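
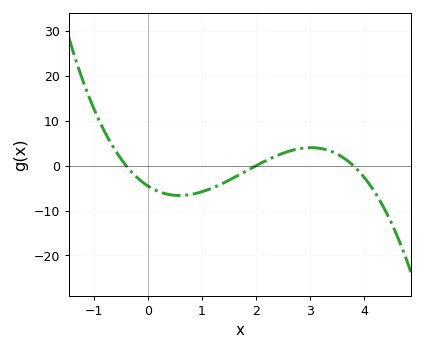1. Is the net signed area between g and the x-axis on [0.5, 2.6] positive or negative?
negative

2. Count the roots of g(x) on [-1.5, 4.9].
3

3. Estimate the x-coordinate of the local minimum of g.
0.583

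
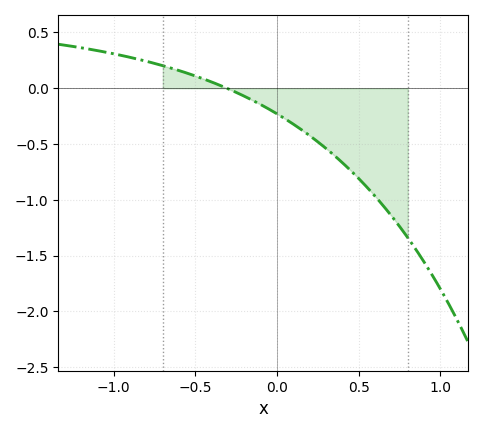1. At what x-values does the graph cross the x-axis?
-0.308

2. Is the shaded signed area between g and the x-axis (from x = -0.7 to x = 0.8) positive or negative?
negative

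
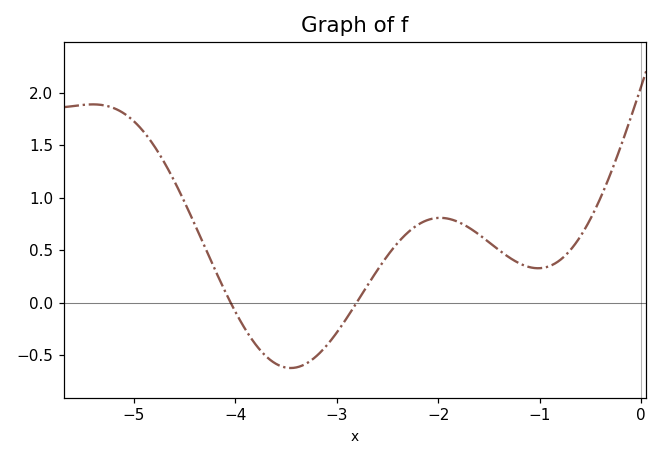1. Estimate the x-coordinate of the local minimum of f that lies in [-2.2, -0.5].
-1.02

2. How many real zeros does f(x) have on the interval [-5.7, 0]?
2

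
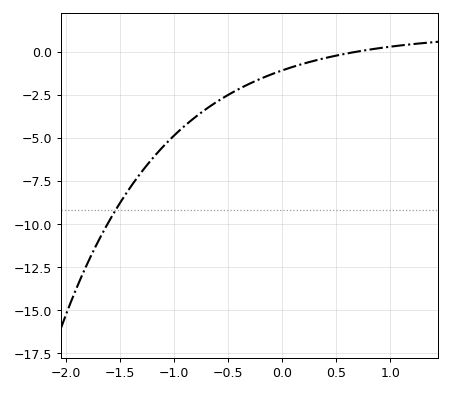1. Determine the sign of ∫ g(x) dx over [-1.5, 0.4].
negative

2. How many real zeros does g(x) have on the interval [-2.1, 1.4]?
1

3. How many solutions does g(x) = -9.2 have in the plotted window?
1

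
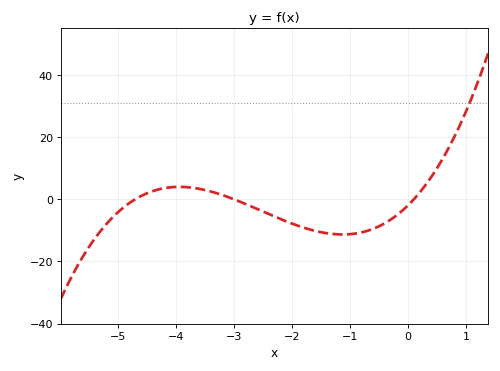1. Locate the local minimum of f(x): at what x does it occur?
-1.13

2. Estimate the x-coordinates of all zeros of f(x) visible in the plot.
-4.7, -3, 0.1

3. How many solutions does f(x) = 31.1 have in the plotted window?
1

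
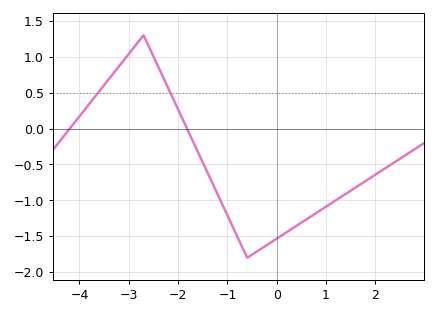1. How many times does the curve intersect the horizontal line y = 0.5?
2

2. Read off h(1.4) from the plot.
-0.909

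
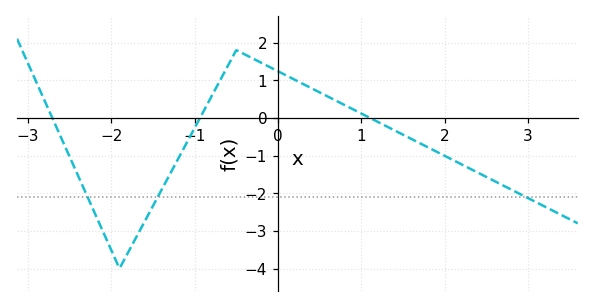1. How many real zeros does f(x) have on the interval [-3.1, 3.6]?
3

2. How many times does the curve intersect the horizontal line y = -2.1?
3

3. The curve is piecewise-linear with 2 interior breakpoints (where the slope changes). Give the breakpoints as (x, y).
(-1.9, -4); (-0.5, 1.8)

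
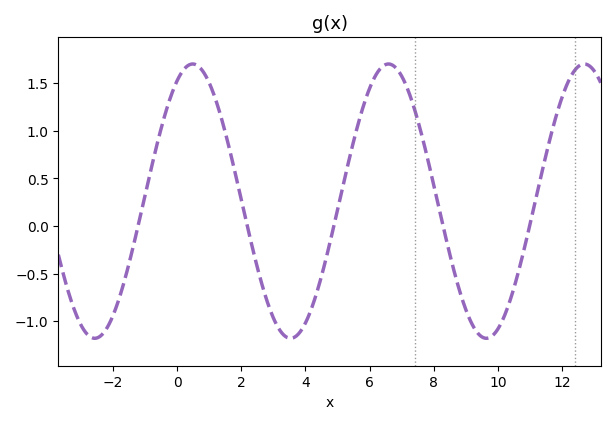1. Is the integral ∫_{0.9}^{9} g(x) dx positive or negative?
positive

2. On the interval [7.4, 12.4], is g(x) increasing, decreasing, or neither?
neither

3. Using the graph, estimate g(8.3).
-0.018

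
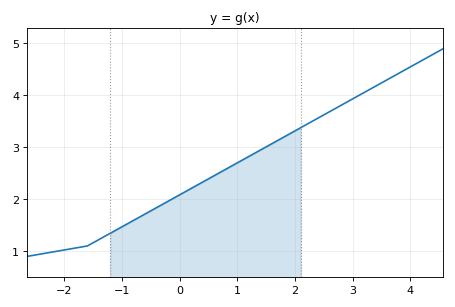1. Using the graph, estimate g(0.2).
2.21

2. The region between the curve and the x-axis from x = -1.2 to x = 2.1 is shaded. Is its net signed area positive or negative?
positive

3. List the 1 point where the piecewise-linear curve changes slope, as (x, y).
(-1.6, 1.1)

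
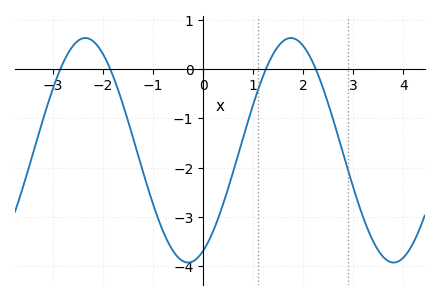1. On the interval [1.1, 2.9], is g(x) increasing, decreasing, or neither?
neither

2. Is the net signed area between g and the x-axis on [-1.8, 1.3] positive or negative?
negative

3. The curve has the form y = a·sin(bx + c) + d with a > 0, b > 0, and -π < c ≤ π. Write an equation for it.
y = 2.28sin(1.53x - 1.11) - 1.65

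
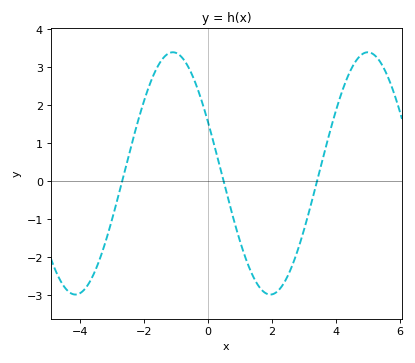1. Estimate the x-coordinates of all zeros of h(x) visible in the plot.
-2.6, 0.4, 3.4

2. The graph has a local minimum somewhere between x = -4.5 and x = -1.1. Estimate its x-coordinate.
-4.2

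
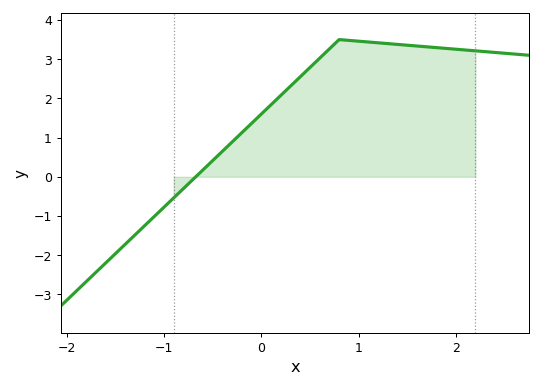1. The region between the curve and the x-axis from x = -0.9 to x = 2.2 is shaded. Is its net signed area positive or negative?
positive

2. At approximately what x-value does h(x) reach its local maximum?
0.8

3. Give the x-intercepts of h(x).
-0.673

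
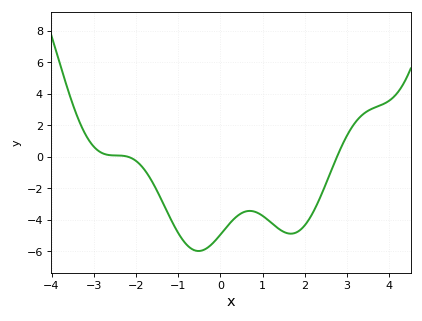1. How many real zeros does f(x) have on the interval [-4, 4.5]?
2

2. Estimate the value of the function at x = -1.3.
-3.2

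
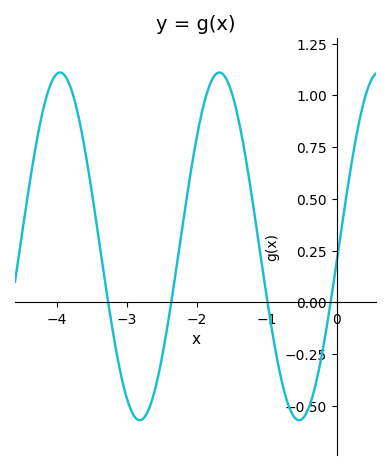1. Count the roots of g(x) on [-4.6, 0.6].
4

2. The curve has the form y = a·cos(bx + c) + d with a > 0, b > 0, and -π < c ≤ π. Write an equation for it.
y = 0.84cos(2.76x - 1.66) + 0.27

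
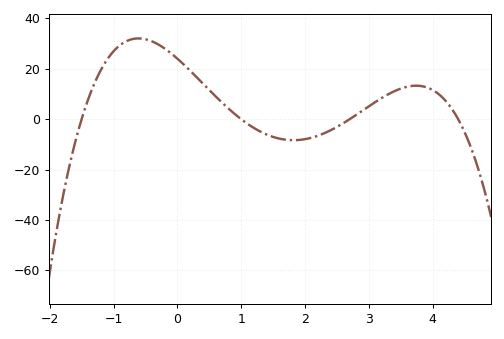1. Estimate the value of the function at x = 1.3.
-4.92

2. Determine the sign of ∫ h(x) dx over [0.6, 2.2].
negative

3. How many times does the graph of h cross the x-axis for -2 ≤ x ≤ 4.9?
4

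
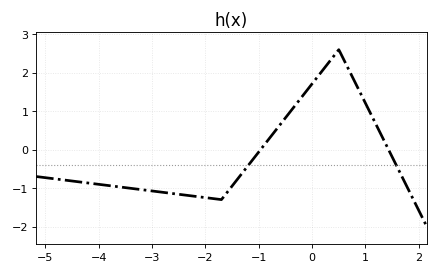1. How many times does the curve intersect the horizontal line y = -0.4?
2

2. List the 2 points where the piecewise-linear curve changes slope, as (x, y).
(-1.7, -1.3); (0.5, 2.6)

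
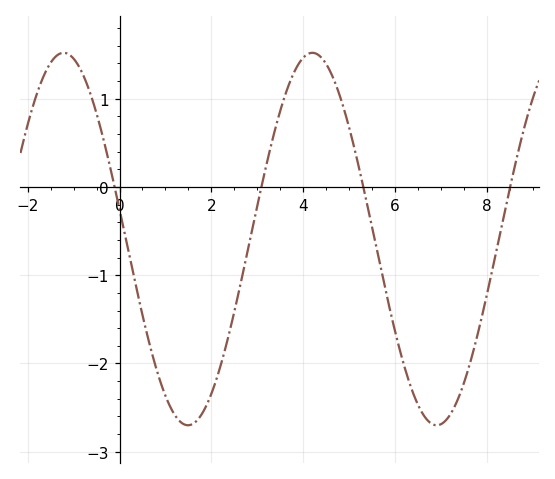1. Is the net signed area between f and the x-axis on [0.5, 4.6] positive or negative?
negative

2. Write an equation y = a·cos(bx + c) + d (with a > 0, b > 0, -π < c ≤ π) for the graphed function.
y = 2.11cos(1.2x + 1.4) - 0.59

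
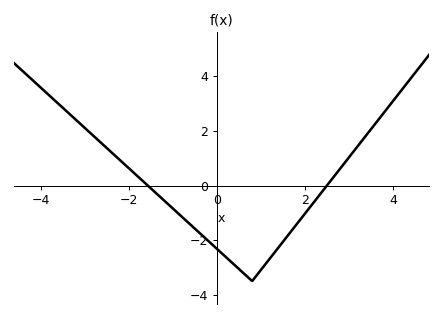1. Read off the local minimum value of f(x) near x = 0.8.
-3.4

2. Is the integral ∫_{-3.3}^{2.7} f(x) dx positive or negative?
negative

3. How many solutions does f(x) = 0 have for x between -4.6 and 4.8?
2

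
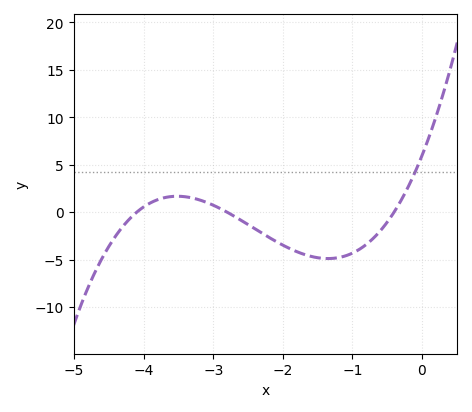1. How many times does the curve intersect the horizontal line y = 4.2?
1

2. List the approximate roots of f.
-4.1, -2.8, -0.4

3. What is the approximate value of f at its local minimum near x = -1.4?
-4.89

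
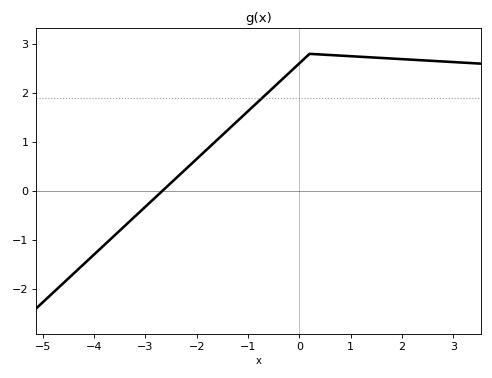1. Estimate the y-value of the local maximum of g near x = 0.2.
2.8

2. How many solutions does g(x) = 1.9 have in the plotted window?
1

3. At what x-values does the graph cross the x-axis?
-2.67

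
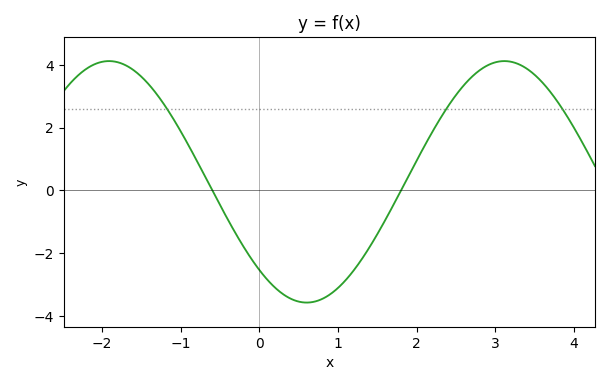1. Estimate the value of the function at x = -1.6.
3.8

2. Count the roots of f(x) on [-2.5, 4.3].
2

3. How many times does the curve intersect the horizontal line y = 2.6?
3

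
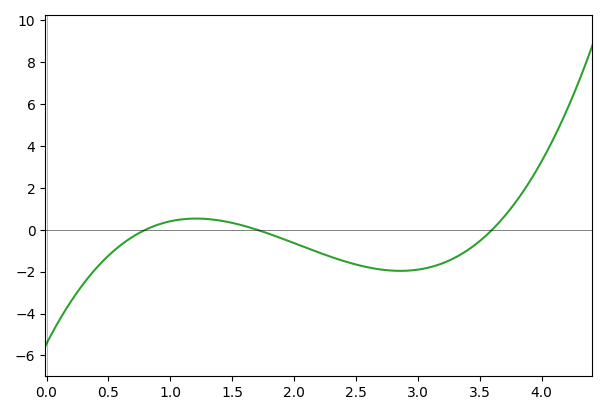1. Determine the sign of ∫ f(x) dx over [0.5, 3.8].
negative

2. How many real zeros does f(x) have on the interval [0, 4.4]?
3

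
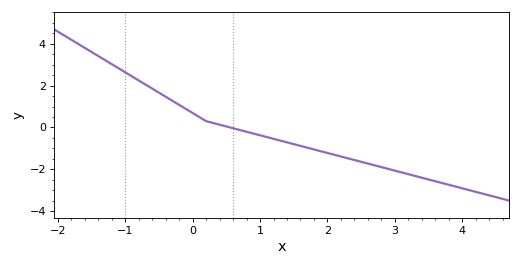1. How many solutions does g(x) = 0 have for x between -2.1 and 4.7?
1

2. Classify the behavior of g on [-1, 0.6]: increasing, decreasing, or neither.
decreasing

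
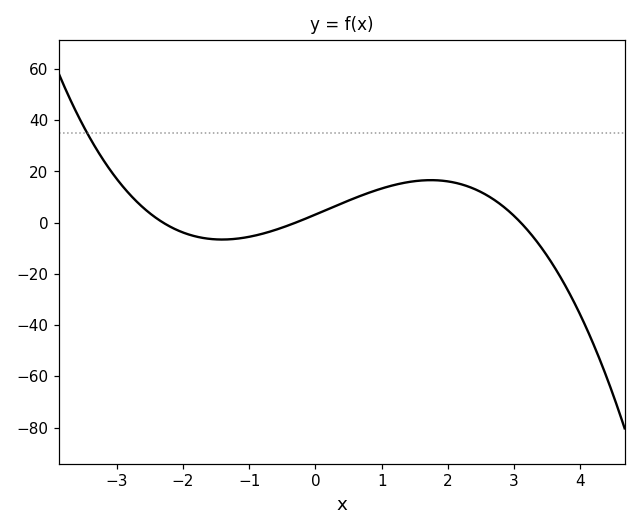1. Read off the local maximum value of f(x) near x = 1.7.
16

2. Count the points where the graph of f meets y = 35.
1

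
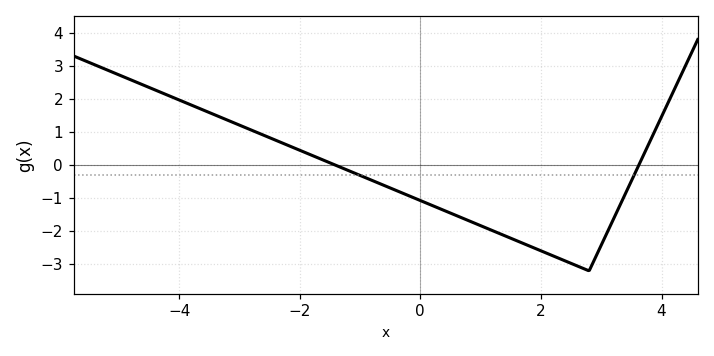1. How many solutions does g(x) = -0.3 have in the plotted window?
2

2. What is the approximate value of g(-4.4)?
2.28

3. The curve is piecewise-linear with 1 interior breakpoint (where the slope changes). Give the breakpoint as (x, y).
(2.8, -3.2)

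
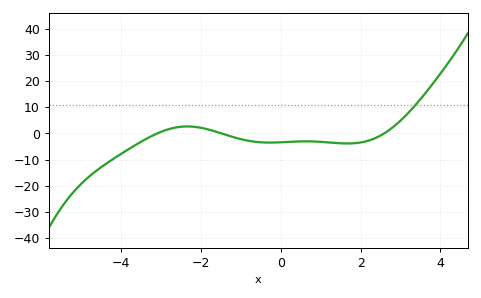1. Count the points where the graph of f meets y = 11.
1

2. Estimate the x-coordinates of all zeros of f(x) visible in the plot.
-3.1, -1.48, 2.59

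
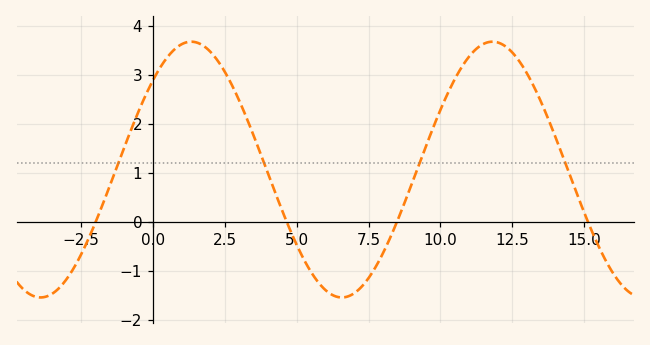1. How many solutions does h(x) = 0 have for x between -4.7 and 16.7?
4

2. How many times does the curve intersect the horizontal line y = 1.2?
4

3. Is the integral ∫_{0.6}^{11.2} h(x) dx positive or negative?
positive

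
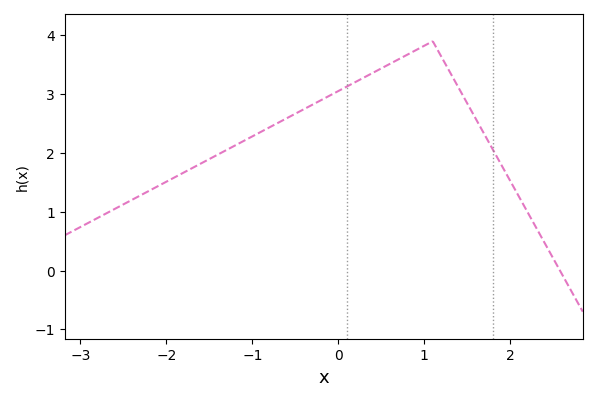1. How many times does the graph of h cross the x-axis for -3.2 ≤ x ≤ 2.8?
1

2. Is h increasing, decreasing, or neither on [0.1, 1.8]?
neither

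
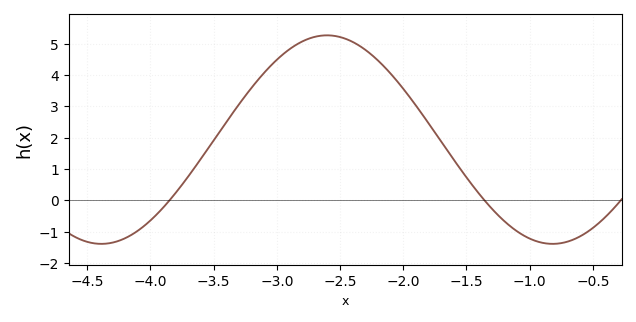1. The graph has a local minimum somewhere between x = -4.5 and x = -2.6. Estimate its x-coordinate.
-4.4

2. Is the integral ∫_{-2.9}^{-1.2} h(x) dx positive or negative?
positive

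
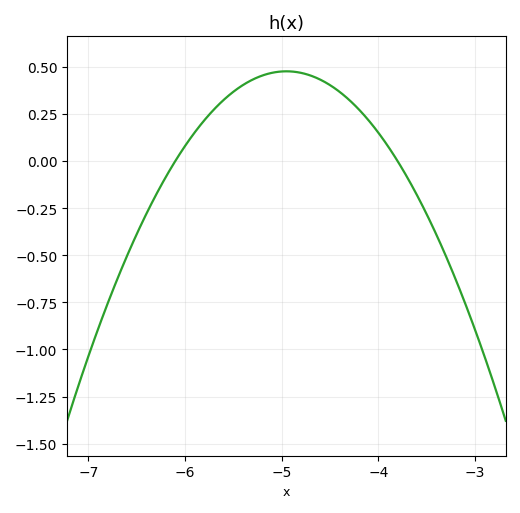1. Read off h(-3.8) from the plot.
0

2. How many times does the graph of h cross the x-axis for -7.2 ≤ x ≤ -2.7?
2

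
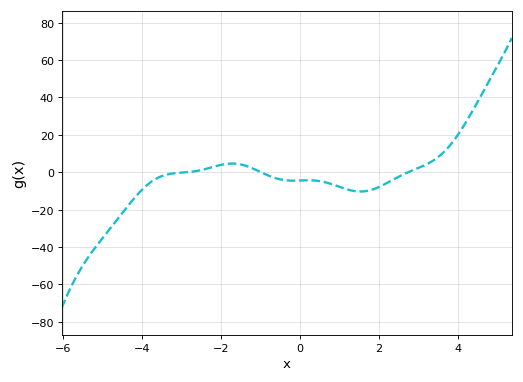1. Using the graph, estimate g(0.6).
-6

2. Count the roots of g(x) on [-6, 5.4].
3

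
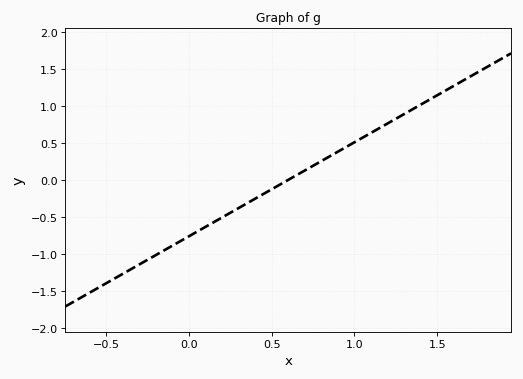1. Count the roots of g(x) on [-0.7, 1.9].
1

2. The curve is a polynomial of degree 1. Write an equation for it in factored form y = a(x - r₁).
y = 1.27(x - 0.6)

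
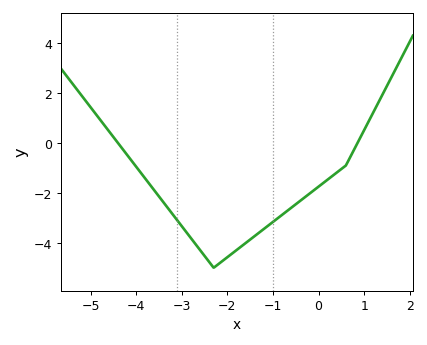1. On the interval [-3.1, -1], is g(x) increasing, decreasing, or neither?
neither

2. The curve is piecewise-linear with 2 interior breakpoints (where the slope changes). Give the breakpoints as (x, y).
(-2.3, -5); (0.6, -0.9)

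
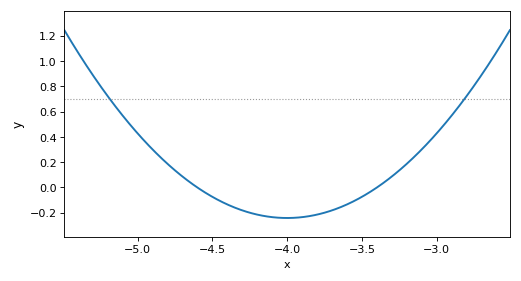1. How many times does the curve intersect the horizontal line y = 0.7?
2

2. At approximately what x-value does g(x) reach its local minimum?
-4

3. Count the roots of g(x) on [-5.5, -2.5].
2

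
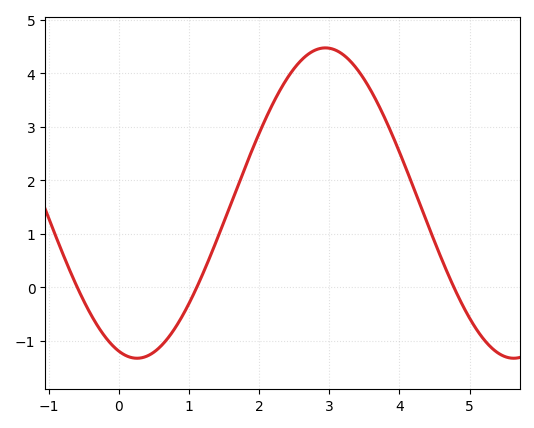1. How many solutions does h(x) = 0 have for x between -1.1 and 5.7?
3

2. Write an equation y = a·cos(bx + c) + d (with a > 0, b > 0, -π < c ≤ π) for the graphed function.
y = 2.9cos(1.2x + 2.8) + 1.57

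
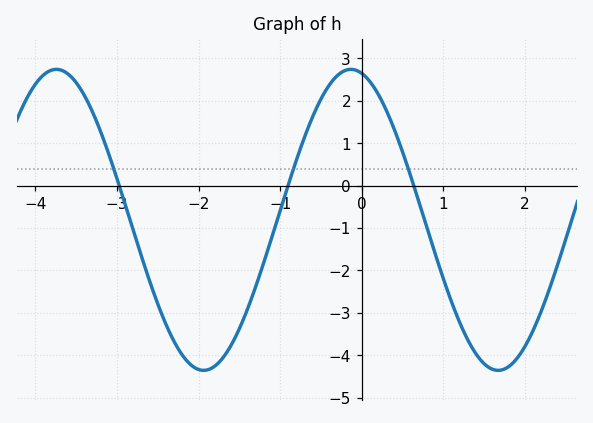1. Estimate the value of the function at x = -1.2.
-1.81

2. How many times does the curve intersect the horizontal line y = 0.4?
3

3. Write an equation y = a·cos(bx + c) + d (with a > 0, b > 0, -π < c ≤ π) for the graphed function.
y = 3.55cos(1.74x + 0.232) - 0.81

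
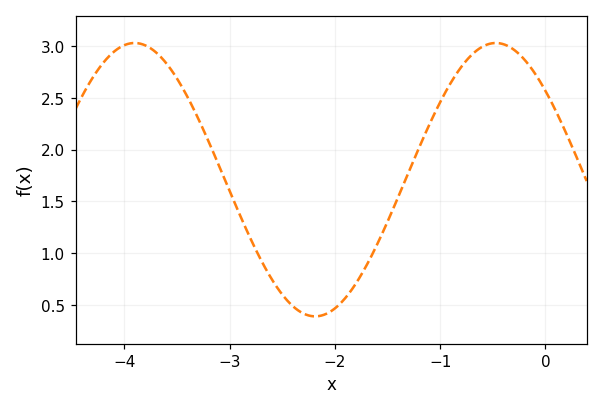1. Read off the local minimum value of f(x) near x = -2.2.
0.4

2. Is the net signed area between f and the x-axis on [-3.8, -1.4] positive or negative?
positive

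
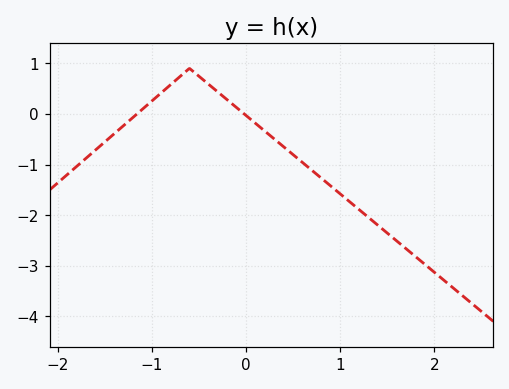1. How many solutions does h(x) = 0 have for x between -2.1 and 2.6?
2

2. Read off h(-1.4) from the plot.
-0.394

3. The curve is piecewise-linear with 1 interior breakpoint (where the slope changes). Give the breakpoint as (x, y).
(-0.6, 0.9)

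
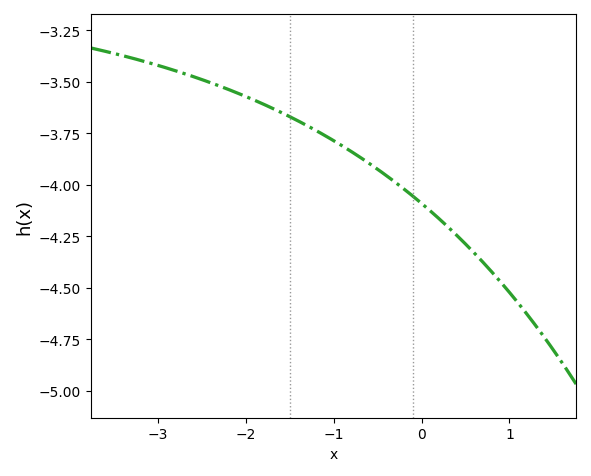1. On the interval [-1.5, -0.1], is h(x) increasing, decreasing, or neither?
decreasing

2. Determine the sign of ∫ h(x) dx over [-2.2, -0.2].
negative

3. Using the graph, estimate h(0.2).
-4.16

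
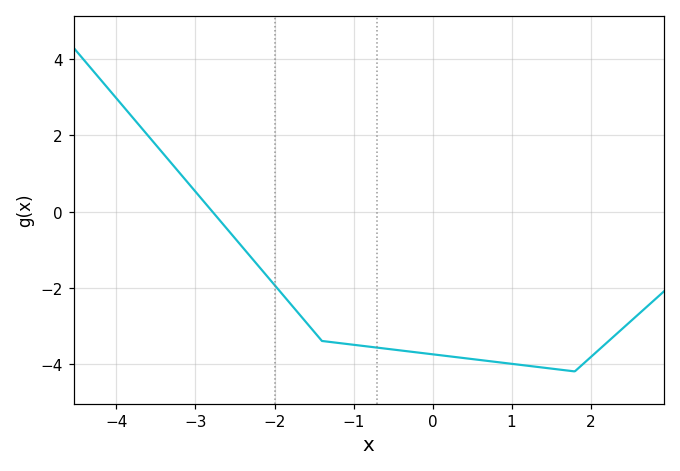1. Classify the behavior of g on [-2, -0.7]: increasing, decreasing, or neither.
decreasing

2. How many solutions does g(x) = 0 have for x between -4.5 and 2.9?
1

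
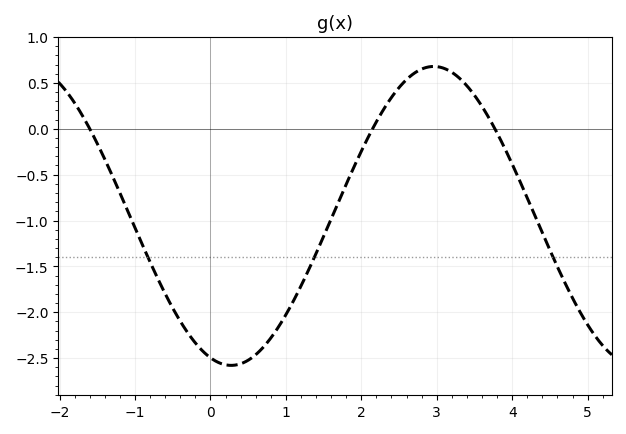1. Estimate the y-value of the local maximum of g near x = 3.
0.68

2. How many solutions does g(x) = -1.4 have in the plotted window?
3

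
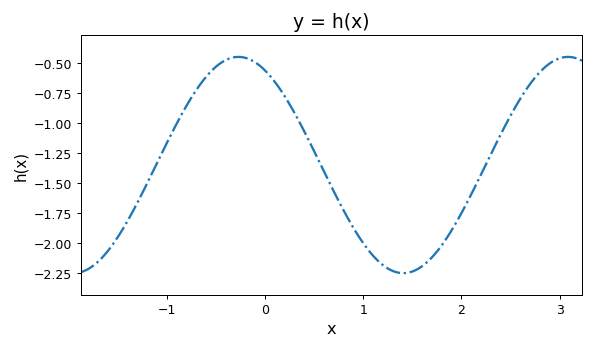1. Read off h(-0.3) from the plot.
-0.45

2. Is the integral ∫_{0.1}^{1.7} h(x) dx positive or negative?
negative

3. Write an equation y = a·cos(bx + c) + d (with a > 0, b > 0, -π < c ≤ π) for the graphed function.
y = 0.9cos(1.9x + 0.51) - 1.35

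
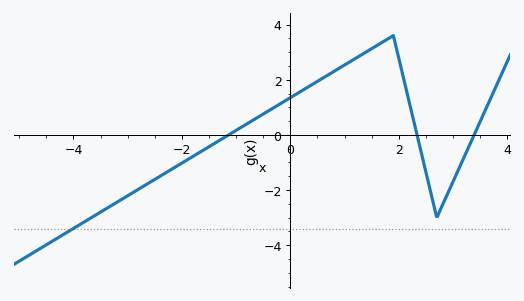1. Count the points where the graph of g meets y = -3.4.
1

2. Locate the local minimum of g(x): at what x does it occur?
2.7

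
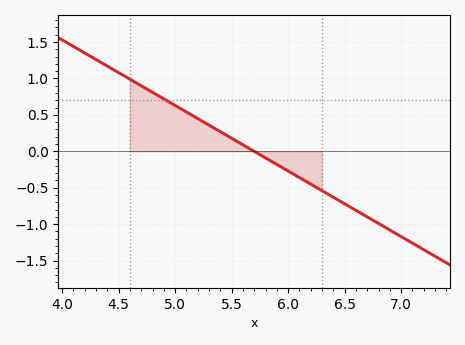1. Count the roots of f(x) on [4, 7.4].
1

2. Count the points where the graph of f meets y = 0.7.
1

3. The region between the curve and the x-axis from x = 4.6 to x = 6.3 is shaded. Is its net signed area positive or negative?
positive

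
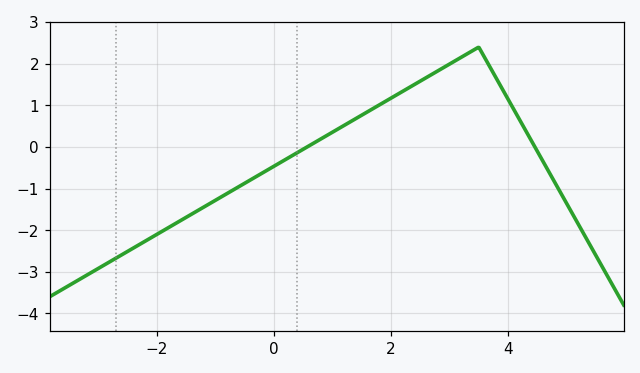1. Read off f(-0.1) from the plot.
-0.5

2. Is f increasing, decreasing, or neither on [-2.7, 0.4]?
increasing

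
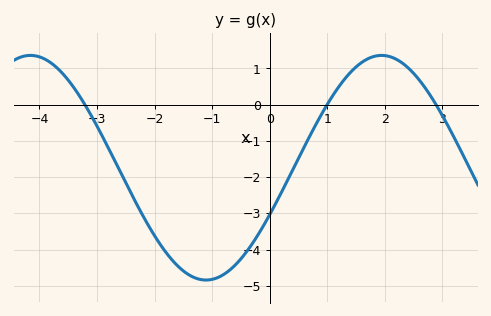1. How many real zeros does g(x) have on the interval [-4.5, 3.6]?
3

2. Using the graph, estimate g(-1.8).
-4.1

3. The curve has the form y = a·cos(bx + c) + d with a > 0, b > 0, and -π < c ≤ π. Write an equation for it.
y = 3.1cos(1x - 2) - 1.74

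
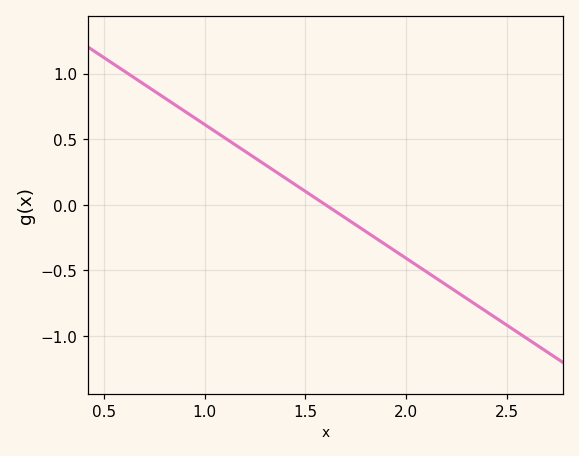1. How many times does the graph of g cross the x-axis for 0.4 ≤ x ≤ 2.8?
1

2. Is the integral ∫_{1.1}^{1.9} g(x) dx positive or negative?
positive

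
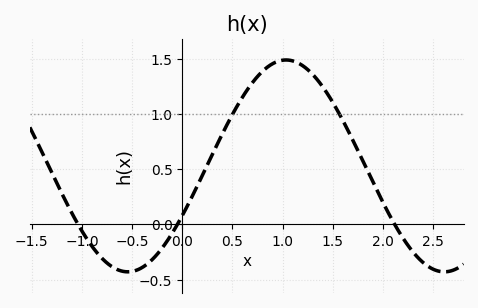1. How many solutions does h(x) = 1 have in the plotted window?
2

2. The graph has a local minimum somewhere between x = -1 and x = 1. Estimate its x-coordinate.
-0.5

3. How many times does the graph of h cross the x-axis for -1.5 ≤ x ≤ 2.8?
3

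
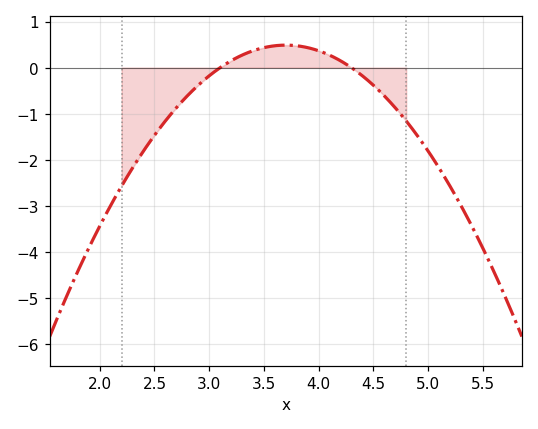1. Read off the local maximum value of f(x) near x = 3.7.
0.49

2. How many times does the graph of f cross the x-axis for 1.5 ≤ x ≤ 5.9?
2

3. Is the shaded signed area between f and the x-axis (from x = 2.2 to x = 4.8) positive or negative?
negative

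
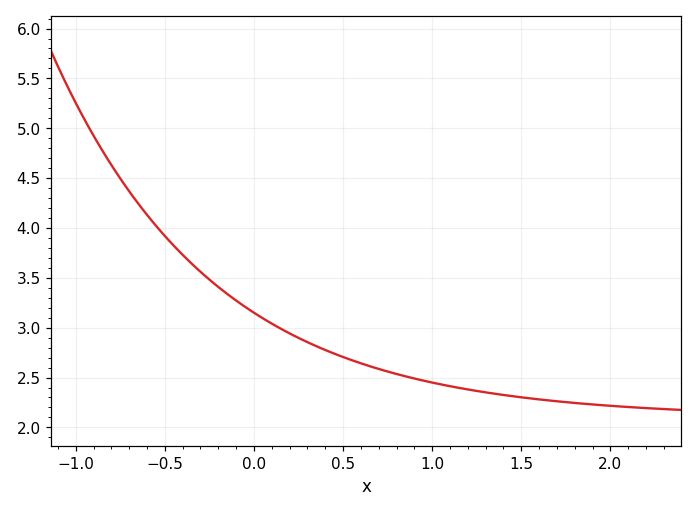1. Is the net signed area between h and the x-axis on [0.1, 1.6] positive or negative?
positive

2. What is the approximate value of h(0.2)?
2.94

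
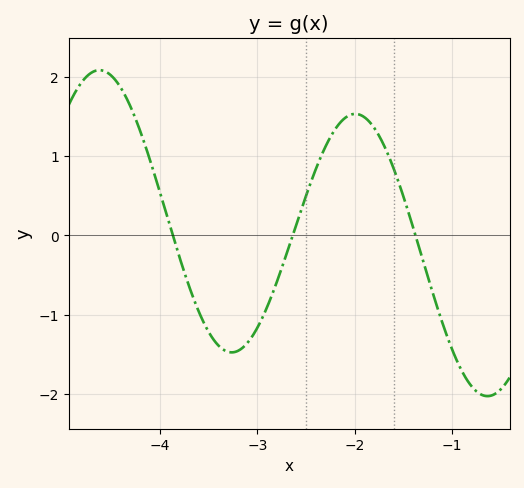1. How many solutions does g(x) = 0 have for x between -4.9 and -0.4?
3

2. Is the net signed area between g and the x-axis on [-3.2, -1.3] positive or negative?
positive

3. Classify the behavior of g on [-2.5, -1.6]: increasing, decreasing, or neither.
neither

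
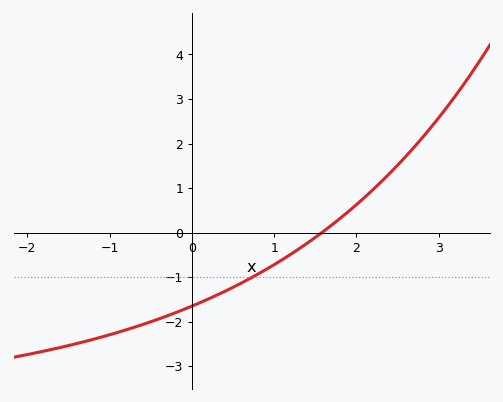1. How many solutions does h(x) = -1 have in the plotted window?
1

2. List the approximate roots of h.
1.6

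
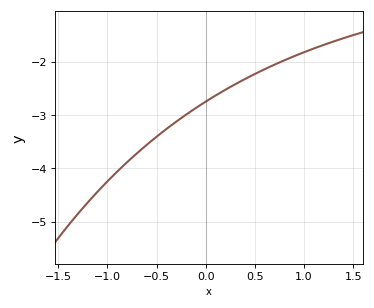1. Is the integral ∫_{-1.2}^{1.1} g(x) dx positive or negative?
negative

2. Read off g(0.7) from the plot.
-2.1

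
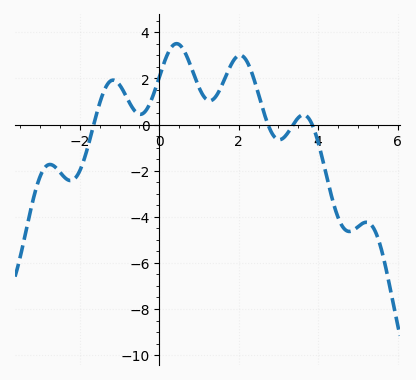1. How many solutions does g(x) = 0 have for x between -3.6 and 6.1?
4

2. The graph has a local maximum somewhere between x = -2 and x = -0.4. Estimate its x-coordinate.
-1.16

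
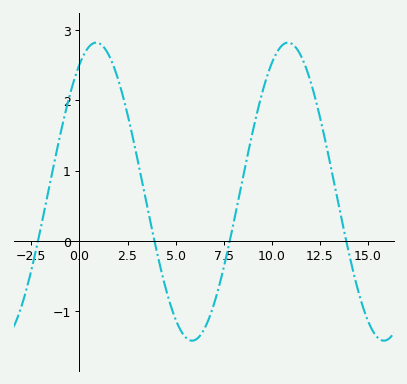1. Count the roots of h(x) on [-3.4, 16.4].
4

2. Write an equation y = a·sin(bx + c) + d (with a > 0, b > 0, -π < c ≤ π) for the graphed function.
y = 2.12sin(0.63x + 1.02) + 0.7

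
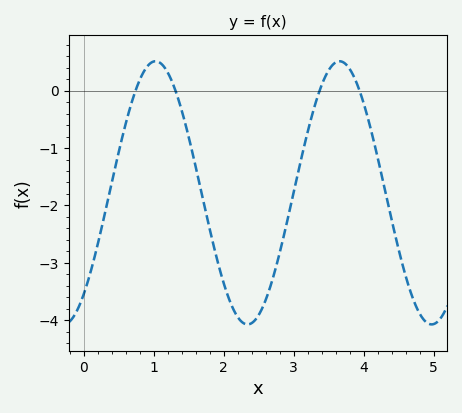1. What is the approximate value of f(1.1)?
0.5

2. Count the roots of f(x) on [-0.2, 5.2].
4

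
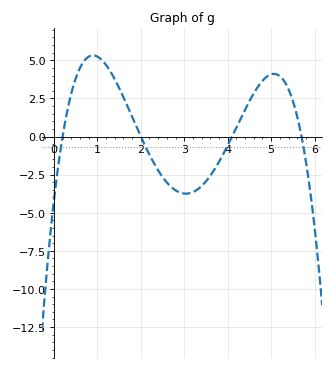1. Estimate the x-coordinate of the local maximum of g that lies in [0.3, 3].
0.899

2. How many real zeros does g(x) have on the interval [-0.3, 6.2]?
4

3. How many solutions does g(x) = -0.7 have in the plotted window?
4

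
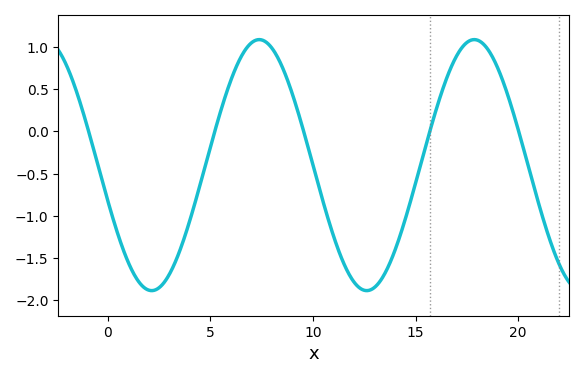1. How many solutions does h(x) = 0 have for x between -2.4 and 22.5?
5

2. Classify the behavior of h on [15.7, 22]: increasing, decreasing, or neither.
neither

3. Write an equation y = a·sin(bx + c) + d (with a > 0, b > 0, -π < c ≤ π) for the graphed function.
y = 1.49sin(0.6x - 2.9) - 0.4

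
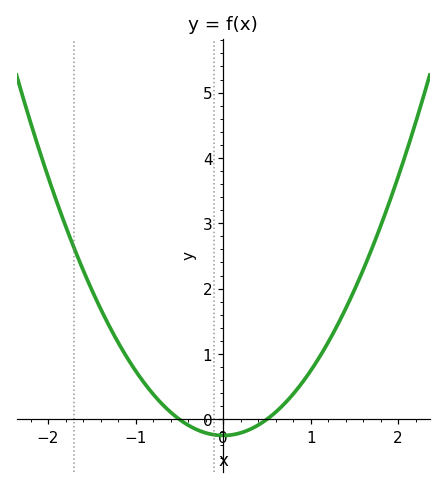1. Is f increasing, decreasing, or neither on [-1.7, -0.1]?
decreasing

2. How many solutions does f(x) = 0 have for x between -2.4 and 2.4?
2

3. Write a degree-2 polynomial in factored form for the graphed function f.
y = 0.99(x + 0.5)(x - 0.5)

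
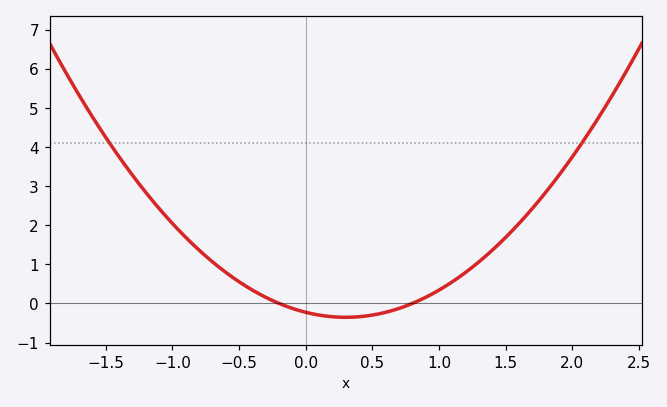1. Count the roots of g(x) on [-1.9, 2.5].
2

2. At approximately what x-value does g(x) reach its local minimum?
0.3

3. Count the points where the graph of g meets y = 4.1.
2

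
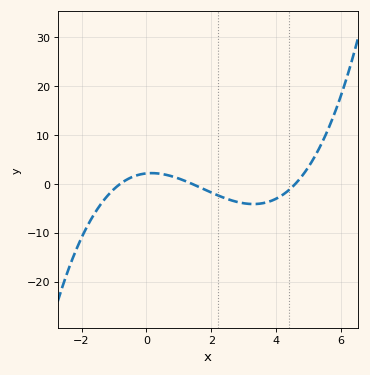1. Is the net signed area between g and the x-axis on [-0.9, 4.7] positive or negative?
negative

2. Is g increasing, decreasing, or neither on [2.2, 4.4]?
neither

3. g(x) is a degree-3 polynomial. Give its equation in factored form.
y = 0.41(x + 0.8)(x - 1.4)(x - 4.6)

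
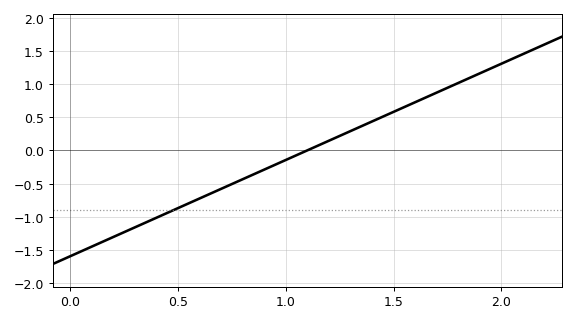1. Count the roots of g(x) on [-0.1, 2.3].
1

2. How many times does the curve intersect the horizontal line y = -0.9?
1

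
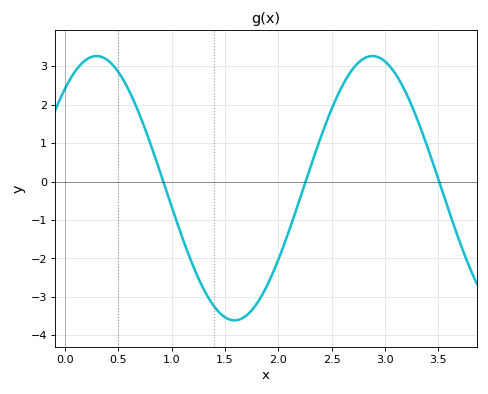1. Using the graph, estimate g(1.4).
-3.25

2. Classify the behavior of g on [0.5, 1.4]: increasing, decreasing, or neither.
decreasing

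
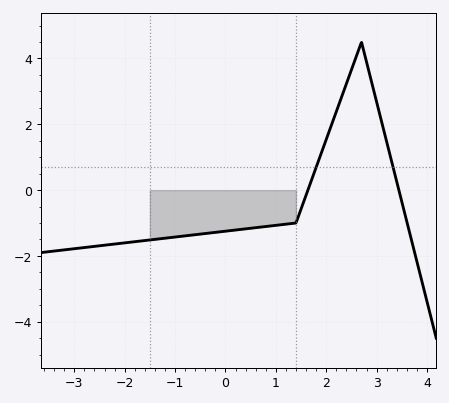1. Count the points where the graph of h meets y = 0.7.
2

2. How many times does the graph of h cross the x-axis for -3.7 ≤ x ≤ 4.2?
2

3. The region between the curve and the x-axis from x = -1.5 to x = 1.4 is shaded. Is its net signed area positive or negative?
negative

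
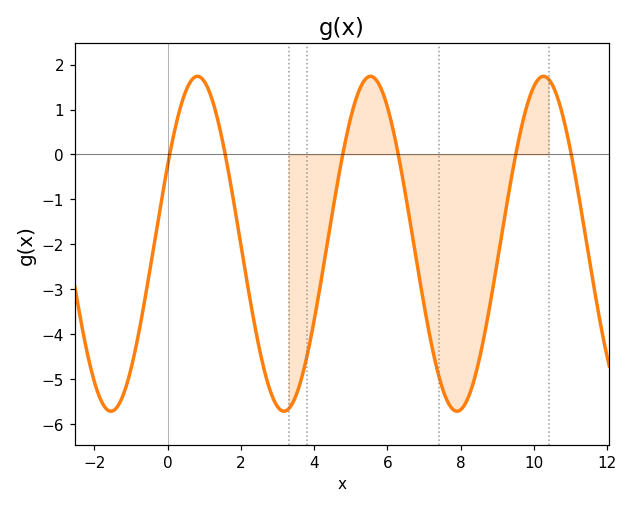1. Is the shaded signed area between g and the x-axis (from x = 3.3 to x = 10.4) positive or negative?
negative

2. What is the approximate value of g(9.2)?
-1.4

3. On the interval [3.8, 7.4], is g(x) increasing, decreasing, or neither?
neither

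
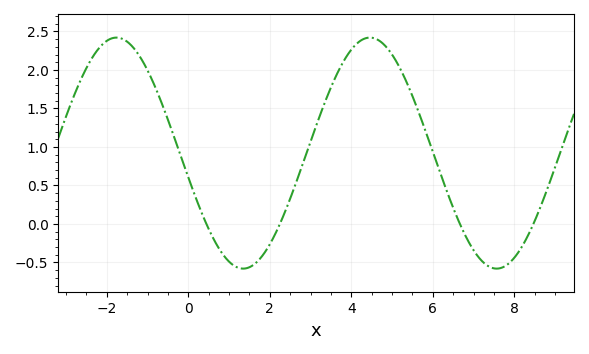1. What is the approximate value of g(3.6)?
1.9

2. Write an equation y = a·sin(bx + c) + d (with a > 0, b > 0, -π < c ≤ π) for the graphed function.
y = 1.5sin(1x - 2.9) + 0.92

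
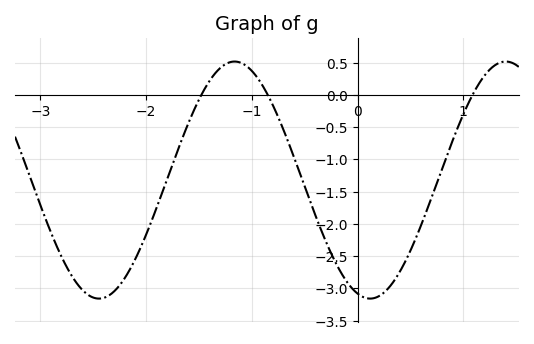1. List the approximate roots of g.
-1.5, -0.8, 1.1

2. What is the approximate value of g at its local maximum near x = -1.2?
0.5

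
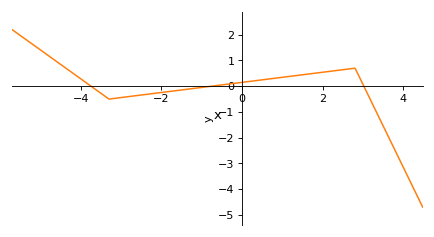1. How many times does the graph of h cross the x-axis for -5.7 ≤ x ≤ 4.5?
3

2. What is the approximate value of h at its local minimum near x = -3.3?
-0.499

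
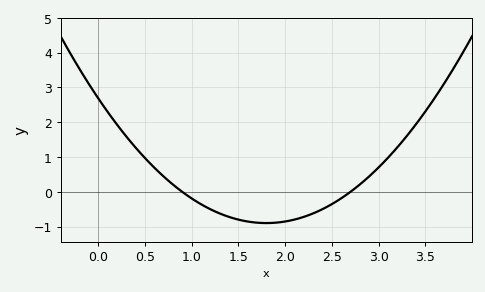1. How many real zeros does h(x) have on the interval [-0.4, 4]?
2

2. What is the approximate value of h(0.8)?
0.2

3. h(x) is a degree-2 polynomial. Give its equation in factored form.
y = 1.11(x - 0.9)(x - 2.7)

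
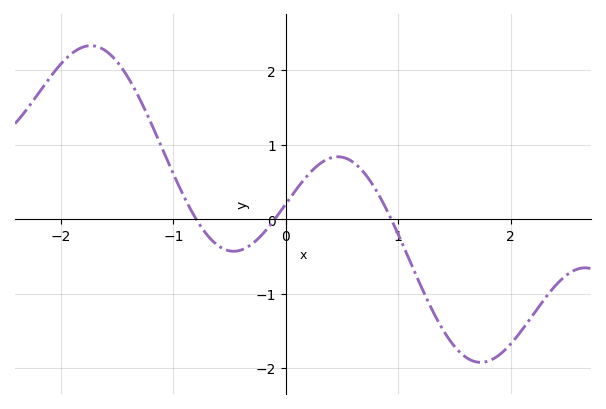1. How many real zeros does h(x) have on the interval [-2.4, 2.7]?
3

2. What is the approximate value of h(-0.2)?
-0.2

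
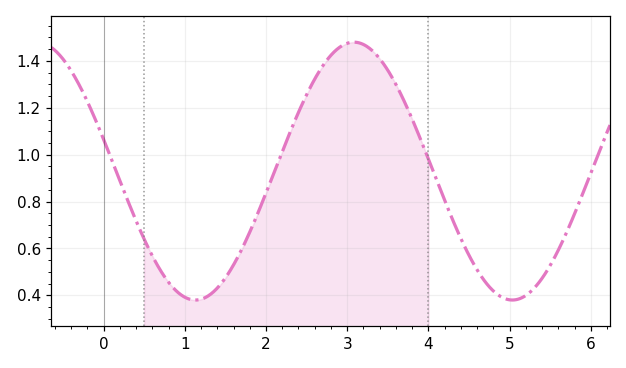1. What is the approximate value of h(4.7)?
0.457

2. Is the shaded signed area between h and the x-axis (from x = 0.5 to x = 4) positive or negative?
positive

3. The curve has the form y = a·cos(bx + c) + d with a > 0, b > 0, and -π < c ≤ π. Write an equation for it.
y = 0.55cos(1.61x + 1.32) + 0.93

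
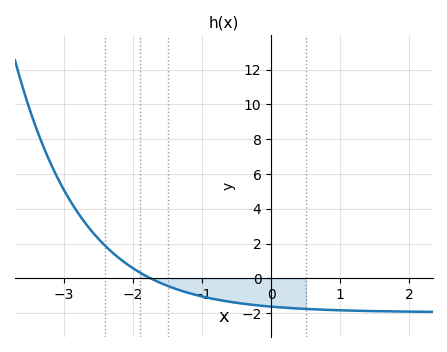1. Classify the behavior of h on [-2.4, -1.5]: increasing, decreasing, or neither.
decreasing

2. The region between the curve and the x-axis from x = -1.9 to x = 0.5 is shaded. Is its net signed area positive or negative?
negative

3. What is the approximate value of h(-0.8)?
-1.2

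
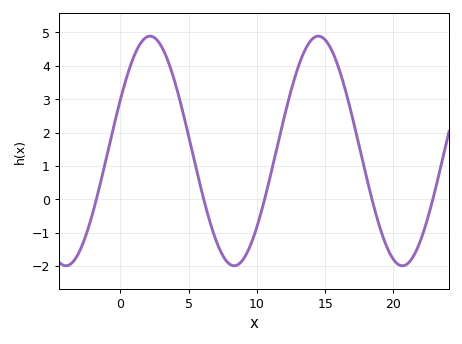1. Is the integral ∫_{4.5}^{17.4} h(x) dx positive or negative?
positive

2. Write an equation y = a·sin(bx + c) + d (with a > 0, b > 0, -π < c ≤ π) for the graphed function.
y = 3.44sin(0.51x + 0.46) + 1.45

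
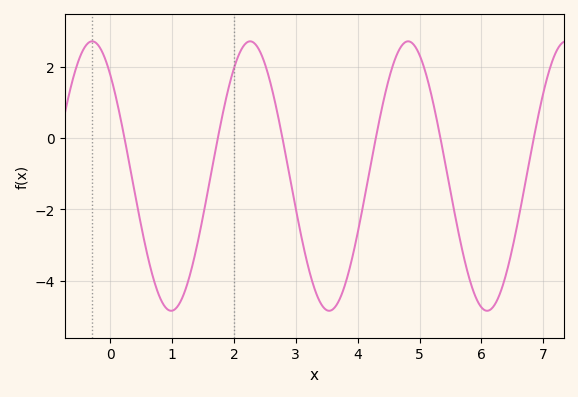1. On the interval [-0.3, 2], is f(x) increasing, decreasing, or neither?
neither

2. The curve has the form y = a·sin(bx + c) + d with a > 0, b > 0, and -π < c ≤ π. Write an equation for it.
y = 3.79sin(2.46x + 2.29) - 1.06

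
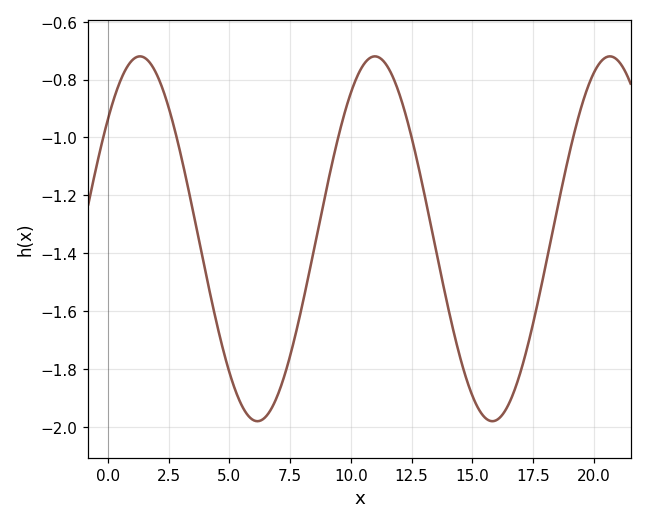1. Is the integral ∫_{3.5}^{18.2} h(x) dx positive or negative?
negative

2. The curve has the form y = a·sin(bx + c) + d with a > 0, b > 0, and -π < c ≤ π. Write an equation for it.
y = 0.63sin(0.65x + 0.712) - 1.35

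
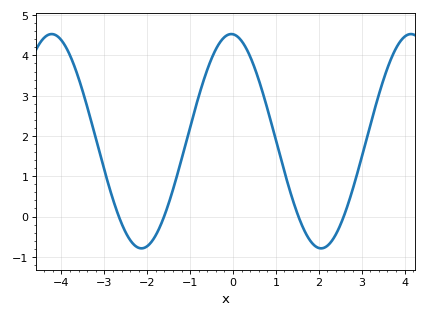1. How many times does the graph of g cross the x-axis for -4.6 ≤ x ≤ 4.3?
4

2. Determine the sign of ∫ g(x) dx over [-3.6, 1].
positive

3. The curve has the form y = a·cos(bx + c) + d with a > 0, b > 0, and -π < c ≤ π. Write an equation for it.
y = 2.66cos(1.5x + 0.06) + 1.87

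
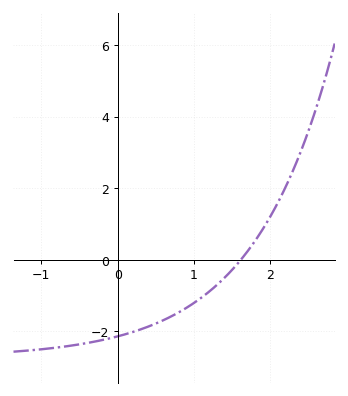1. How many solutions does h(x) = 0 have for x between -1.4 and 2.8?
1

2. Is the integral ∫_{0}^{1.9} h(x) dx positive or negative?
negative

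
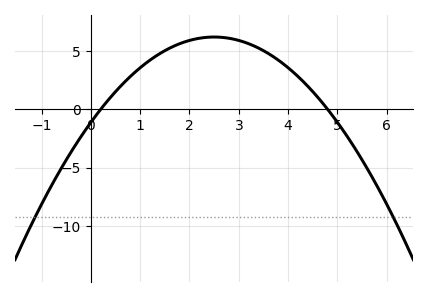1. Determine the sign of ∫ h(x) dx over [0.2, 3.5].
positive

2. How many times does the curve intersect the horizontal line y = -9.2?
2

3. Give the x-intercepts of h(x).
0.2, 4.8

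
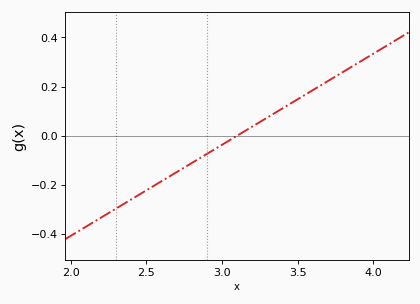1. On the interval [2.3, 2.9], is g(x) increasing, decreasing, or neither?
increasing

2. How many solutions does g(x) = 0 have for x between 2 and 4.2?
1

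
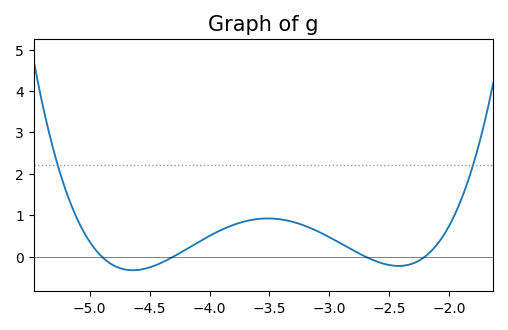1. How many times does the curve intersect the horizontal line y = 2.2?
2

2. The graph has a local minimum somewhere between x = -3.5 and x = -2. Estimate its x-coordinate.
-2.4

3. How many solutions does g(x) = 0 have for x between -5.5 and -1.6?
4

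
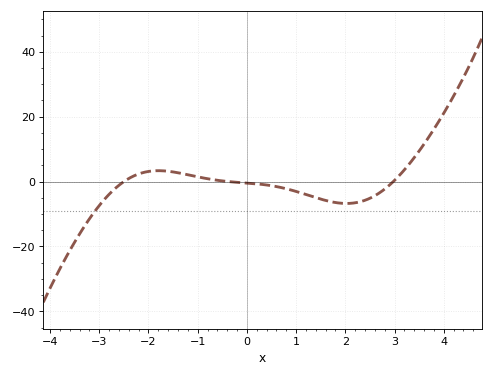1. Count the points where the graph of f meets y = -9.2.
1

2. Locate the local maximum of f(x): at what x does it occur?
-1.8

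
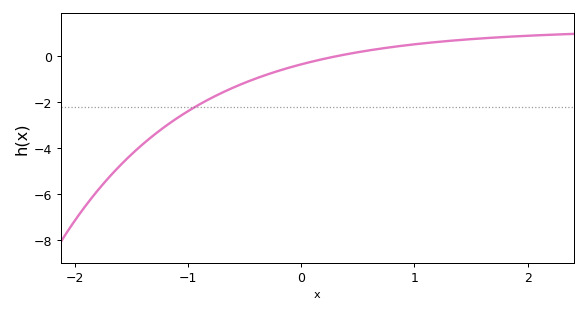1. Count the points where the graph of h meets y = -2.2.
1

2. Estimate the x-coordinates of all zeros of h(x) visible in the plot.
0.308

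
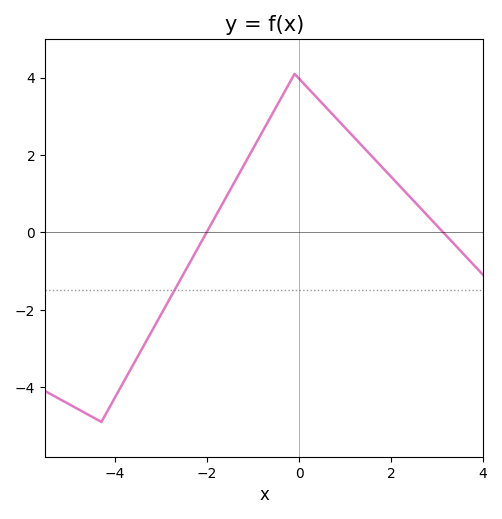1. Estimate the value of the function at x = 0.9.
2.8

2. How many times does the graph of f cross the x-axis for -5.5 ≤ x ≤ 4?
2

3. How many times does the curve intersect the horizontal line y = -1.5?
1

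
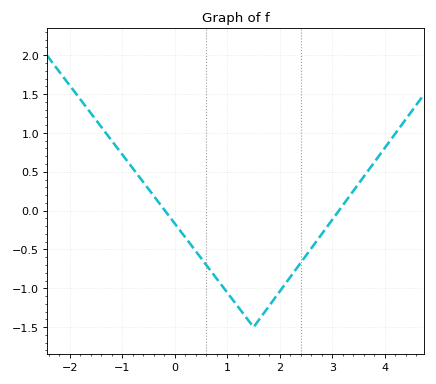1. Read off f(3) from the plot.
-0.1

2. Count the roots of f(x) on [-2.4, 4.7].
2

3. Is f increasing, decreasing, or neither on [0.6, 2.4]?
neither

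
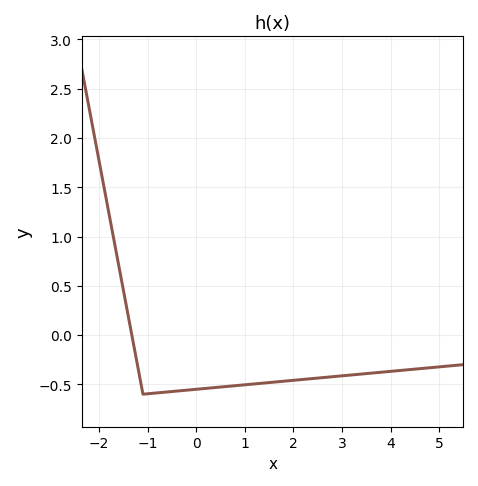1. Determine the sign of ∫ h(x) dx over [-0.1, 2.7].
negative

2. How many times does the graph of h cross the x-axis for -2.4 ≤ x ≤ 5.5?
1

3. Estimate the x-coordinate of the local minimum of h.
-1.1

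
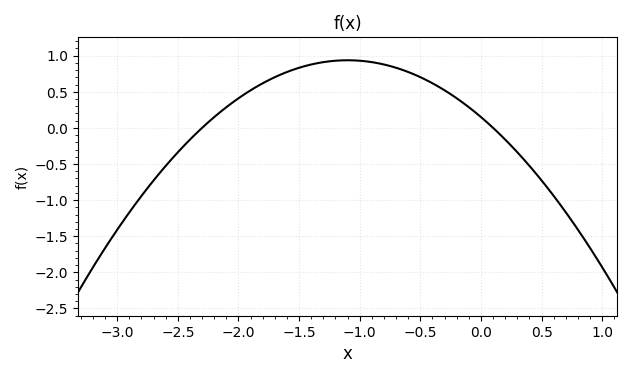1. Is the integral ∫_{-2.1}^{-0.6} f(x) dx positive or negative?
positive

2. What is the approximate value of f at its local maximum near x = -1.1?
0.95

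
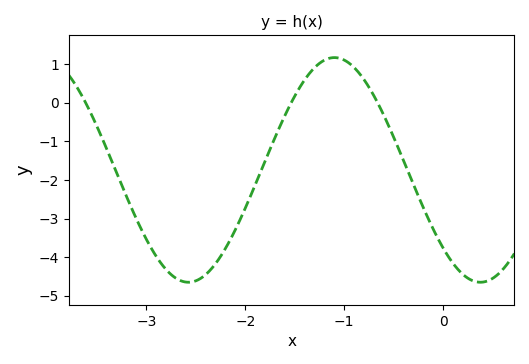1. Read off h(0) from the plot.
-3.8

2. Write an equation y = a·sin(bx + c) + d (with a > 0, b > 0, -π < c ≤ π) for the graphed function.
y = 2.91sin(2.1x - 2.4) - 1.74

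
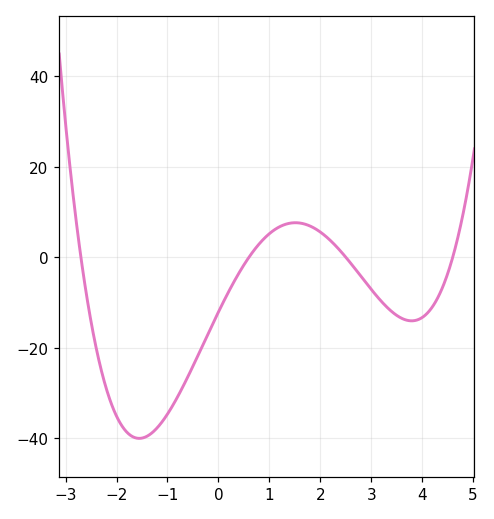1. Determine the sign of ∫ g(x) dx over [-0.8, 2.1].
negative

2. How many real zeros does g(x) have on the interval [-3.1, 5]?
4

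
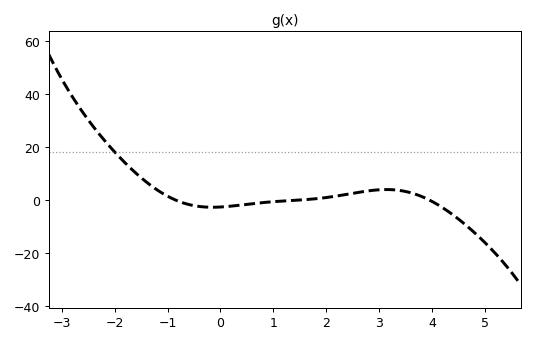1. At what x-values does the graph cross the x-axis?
-0.837, 1.41, 3.96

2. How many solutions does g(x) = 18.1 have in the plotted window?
1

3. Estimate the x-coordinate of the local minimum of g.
-0.152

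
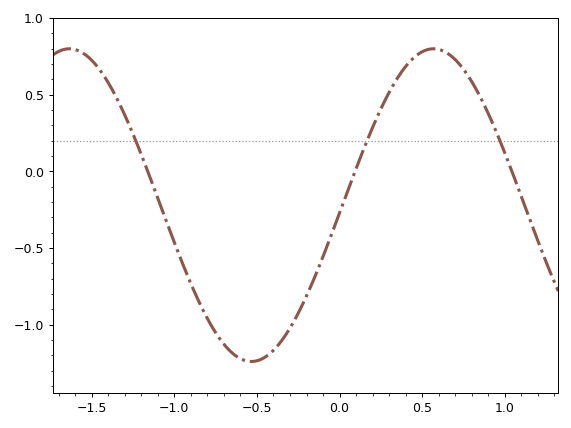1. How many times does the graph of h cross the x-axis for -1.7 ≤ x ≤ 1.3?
3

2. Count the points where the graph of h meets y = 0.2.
3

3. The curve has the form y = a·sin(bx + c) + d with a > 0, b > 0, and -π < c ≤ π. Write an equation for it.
y = 1.02sin(2.85x - 0.05) - 0.22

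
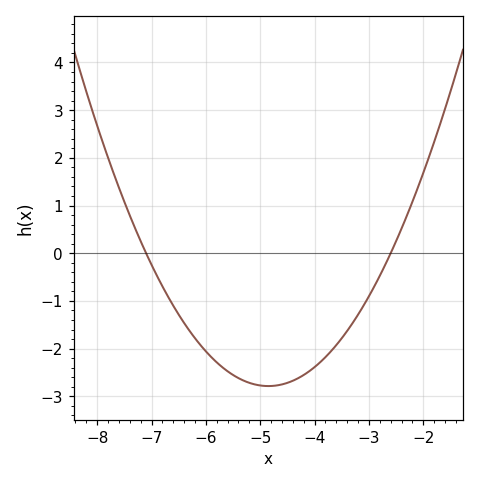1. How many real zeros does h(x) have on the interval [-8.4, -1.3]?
2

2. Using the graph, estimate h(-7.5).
1.1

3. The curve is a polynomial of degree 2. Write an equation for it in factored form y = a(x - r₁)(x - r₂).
y = 0.55(x + 7.1)(x + 2.6)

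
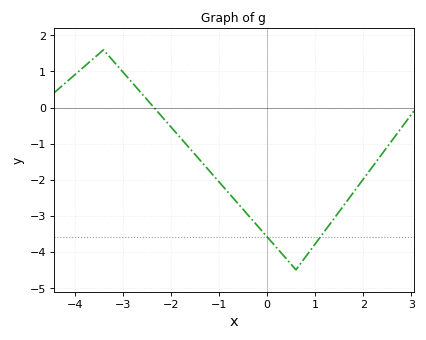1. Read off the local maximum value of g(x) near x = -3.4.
1.6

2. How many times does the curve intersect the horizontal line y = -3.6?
2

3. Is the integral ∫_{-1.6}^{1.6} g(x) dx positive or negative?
negative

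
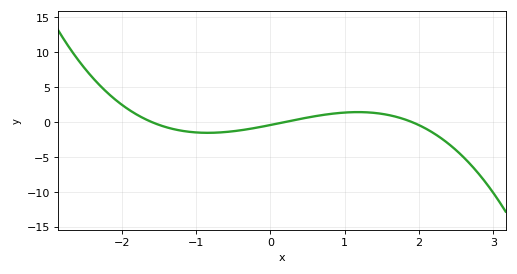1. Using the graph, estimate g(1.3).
1.38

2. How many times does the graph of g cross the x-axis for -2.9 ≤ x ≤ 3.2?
3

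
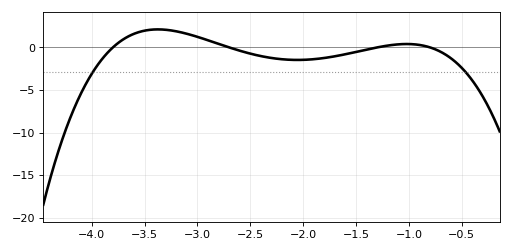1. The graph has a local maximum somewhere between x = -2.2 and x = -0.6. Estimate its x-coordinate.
-1.02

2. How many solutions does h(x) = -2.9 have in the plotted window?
2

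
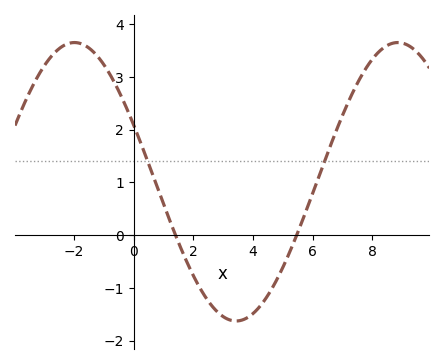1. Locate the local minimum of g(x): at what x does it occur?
3.43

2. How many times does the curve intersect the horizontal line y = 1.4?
2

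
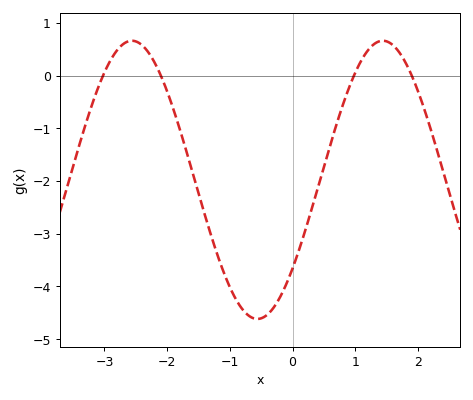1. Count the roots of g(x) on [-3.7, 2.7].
4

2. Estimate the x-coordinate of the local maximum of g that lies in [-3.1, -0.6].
-2.56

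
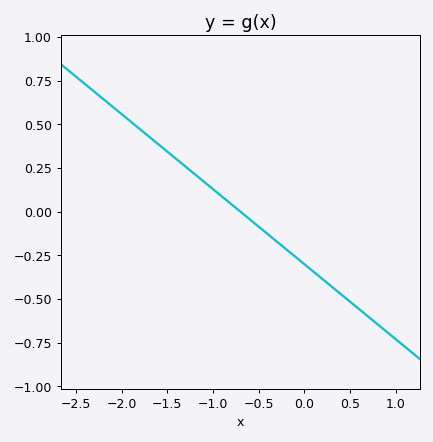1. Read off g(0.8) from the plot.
-0.64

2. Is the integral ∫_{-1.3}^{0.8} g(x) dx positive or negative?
negative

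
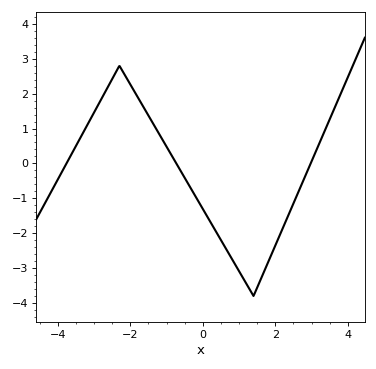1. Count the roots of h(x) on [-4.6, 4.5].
3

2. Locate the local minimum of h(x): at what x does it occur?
1.4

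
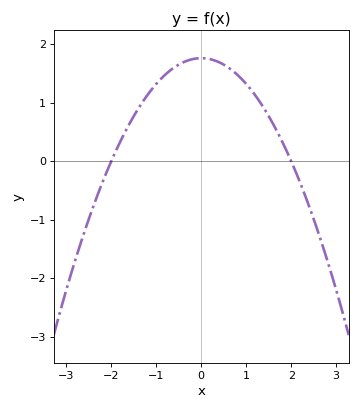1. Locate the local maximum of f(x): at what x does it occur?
0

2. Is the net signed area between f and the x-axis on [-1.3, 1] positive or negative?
positive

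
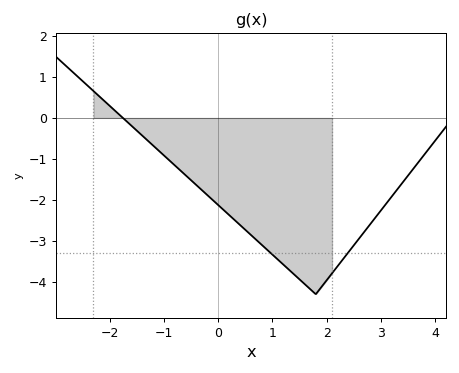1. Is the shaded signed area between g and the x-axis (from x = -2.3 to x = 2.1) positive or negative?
negative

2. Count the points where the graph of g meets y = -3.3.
2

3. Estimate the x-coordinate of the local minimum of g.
1.8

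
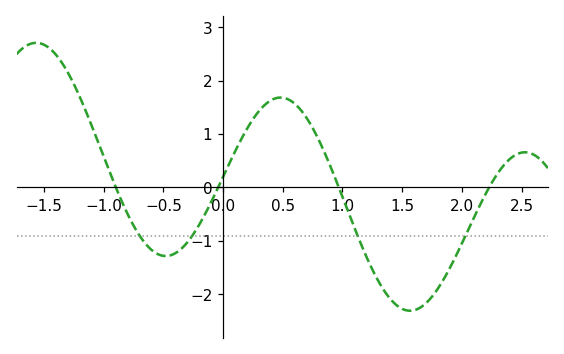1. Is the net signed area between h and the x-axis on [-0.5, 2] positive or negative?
negative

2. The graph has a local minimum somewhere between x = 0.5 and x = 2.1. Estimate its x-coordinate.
1.6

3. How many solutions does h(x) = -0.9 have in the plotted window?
4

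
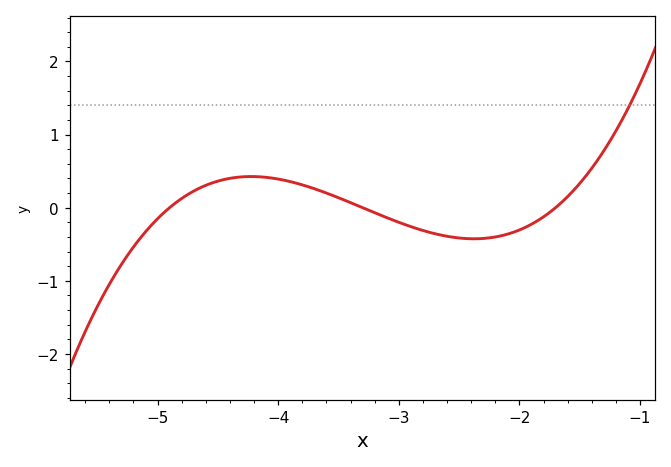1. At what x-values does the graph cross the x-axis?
-4.9, -3.3, -1.7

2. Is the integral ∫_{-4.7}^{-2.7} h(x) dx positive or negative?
positive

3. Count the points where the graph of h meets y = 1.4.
1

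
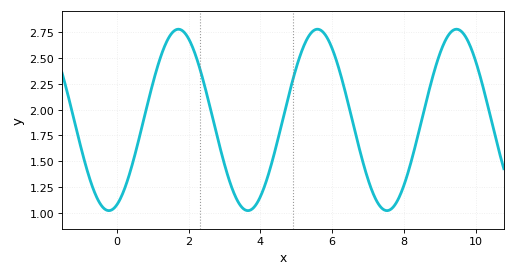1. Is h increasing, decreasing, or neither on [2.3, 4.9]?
neither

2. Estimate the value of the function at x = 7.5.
1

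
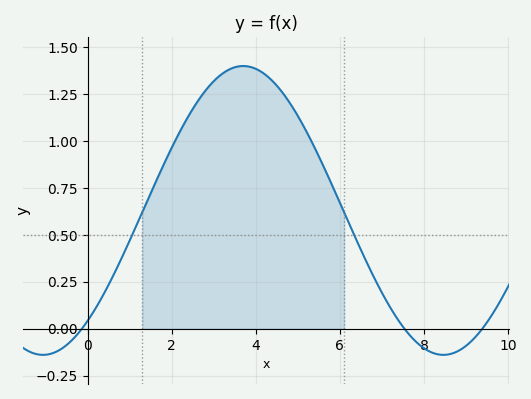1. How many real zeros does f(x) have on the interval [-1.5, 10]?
3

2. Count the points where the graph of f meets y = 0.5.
2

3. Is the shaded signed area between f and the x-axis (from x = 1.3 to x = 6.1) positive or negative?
positive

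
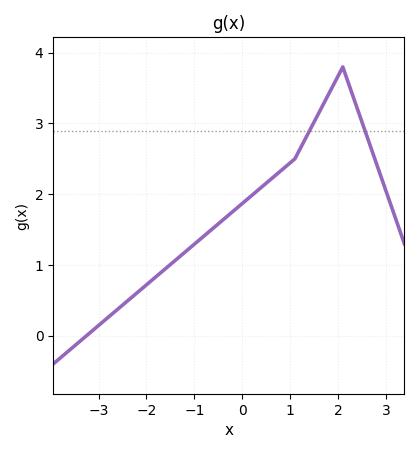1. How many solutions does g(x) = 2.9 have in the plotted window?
2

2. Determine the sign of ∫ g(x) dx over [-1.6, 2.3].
positive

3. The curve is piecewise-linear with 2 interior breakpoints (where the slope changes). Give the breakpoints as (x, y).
(1.1, 2.5); (2.1, 3.8)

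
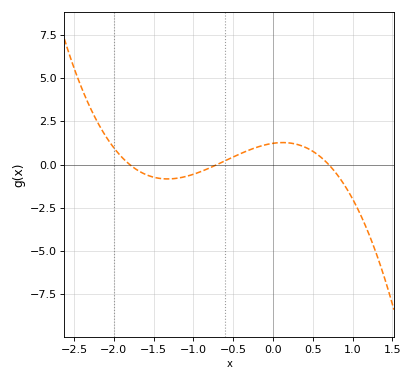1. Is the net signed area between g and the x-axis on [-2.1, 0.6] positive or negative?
positive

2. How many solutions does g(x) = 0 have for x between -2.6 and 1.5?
3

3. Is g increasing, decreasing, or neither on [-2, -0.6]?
neither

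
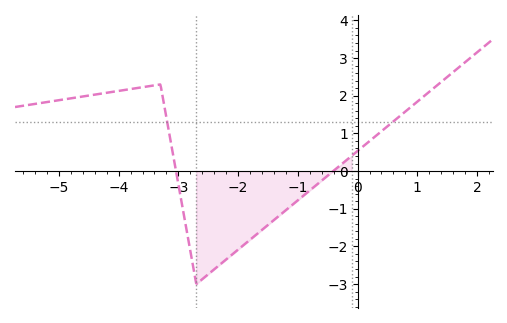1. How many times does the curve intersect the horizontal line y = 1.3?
2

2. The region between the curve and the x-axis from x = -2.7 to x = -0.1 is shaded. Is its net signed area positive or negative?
negative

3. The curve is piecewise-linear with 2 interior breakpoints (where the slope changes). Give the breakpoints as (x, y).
(-3.3, 2.3); (-2.7, -3)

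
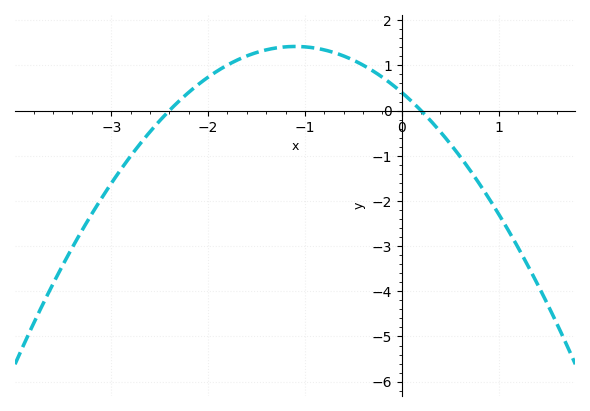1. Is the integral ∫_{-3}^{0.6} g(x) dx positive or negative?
positive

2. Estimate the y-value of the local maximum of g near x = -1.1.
1.4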